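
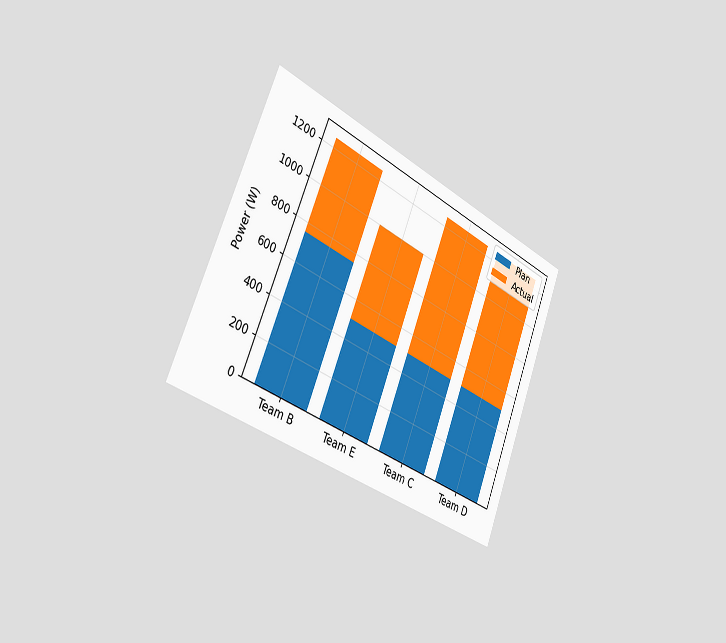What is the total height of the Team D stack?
1250W

The chart is tilted about 22° clockwise and viewed slightly from the left. The Team D stack's top reaches 1250W on the y-axis.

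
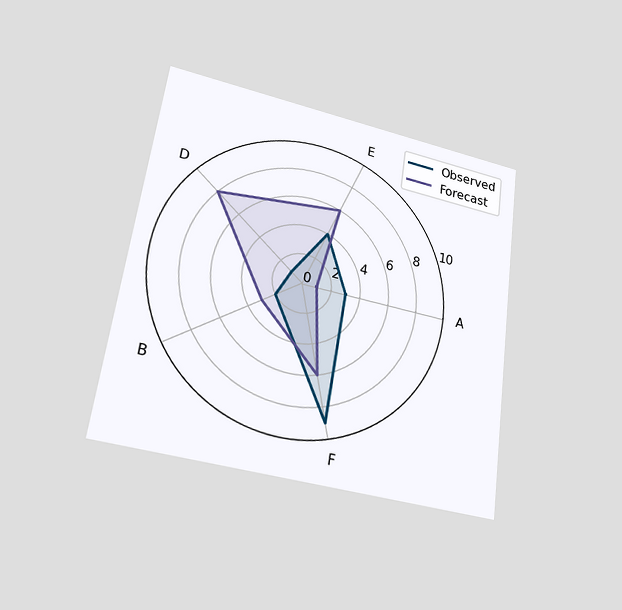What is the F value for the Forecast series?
6

The chart is tilted about 8° clockwise and viewed at a slight angle. On the F axis, Forecast reaches 6.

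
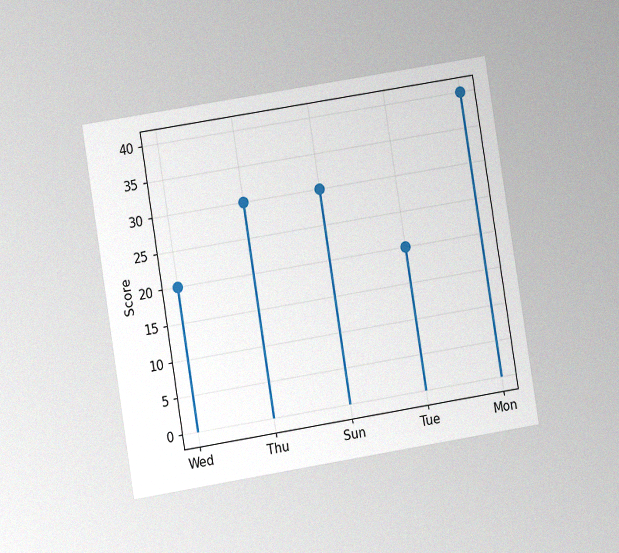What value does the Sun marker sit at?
30

The chart is tilted about 9° counter-clockwise and viewed at a slight angle, with some photo noise. The Sun marker sits at 30.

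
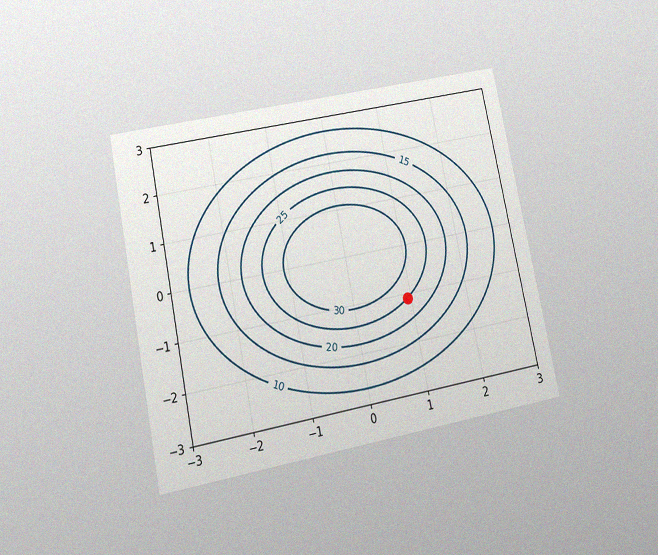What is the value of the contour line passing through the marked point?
The chart is tilted about 12° counter-clockwise and viewed at a slight angle, with some photo noise. The marked point sits on the contour labelled 25.

25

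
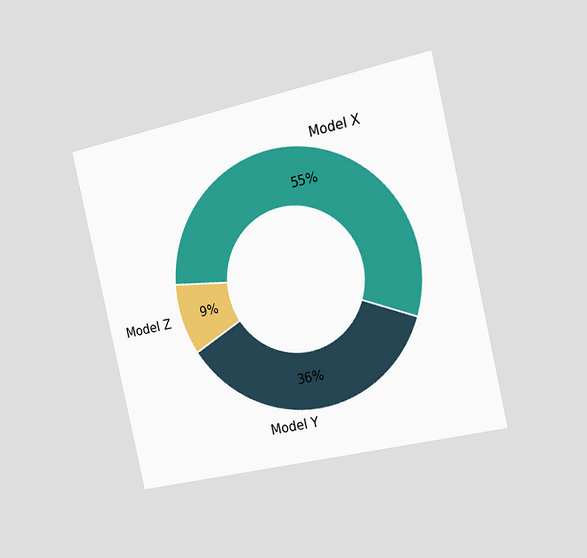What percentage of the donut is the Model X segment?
The chart is tilted about 13° counter-clockwise and viewed slightly from the right. The Model X segment takes up 55% of the ring.

55%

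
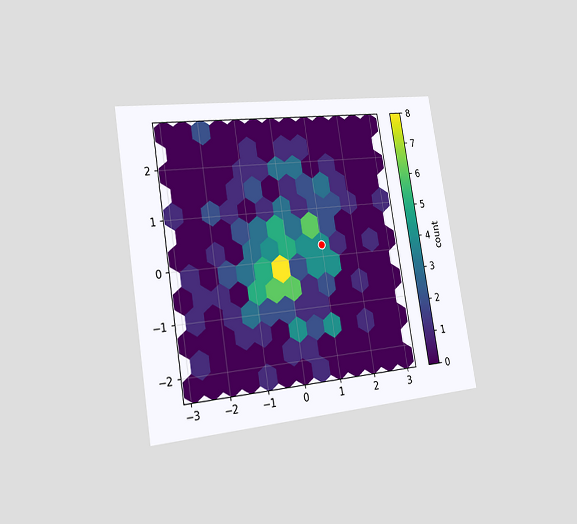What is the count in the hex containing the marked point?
4

The chart is tilted about 9° counter-clockwise and viewed slightly from the left. The marked hex reads 4 on the colorbar.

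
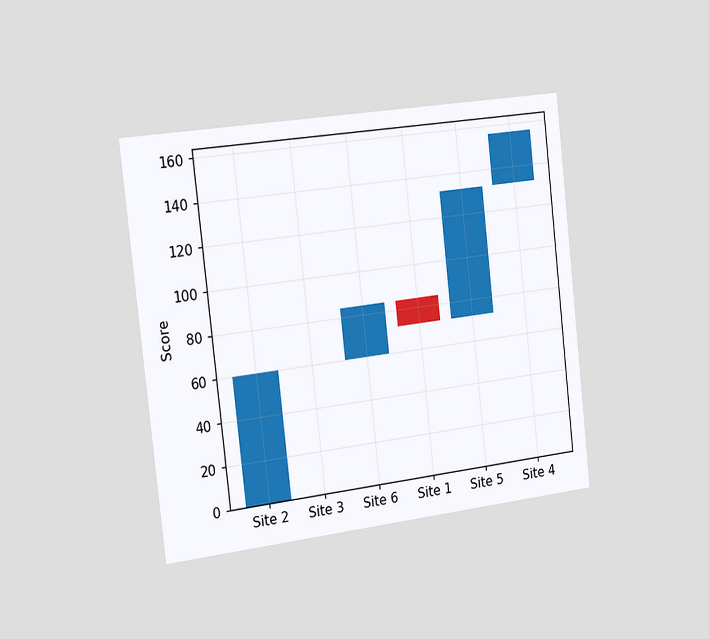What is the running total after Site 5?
The chart is tilted about 6° counter-clockwise and viewed slightly from the left. After Site 5 the running total reaches 132.

132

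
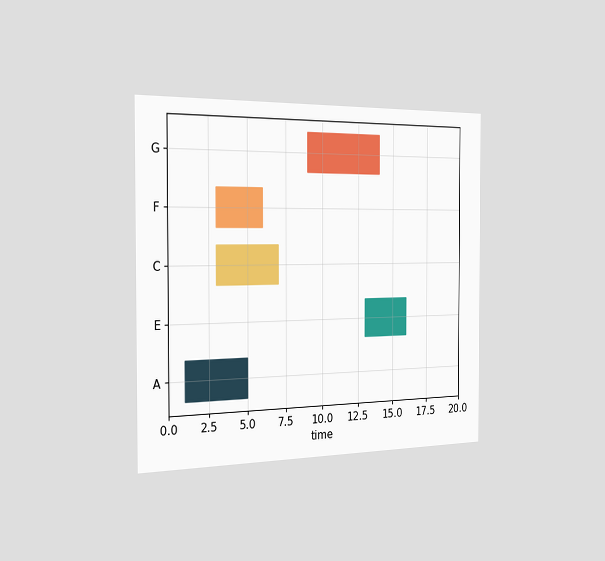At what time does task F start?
The chart is viewed slightly from the left. The F bar begins at t=3.

3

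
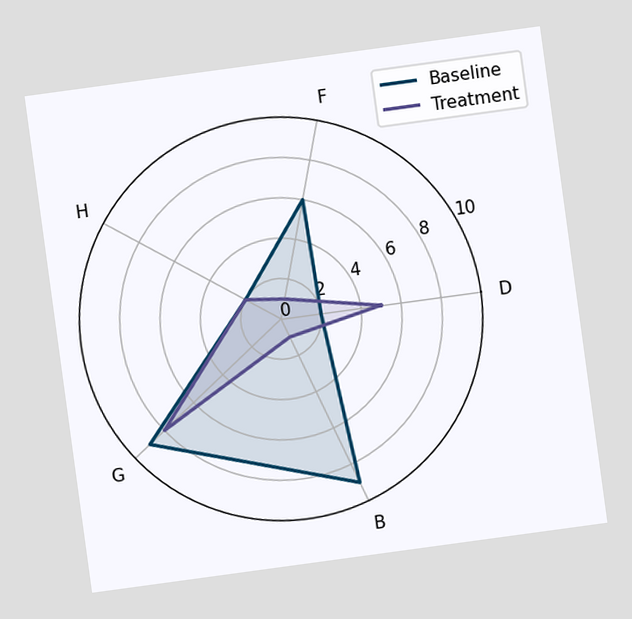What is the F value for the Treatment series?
1

The chart is tilted about 8° counter-clockwise. On the F axis, Treatment reaches 1.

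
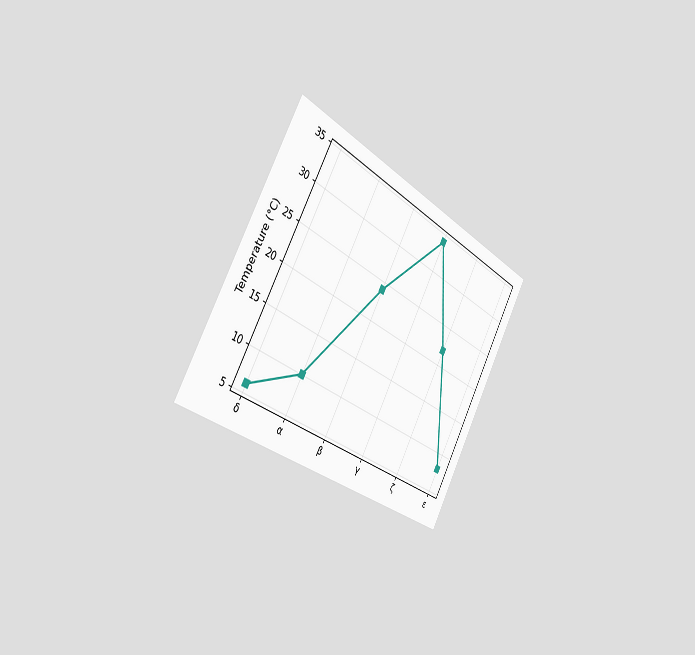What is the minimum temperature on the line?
The chart is tilted about 30° clockwise and viewed slightly from the left. The lowest point is at δ, and reading across to the y-axis gives 6°C.

6°C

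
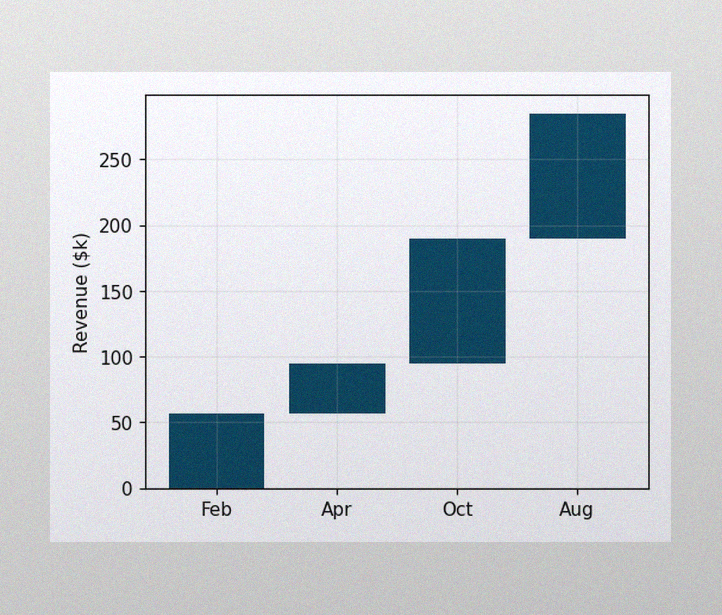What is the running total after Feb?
The image has some photo noise and uneven lighting. After Feb the running total reaches $57k.

$57k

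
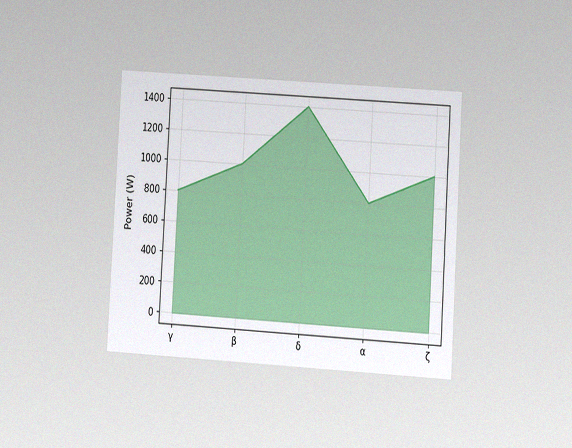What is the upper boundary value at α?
800W

The chart is tilted about 3° clockwise and viewed at a slight angle, with some photo noise. At α the upper boundary is at 800W.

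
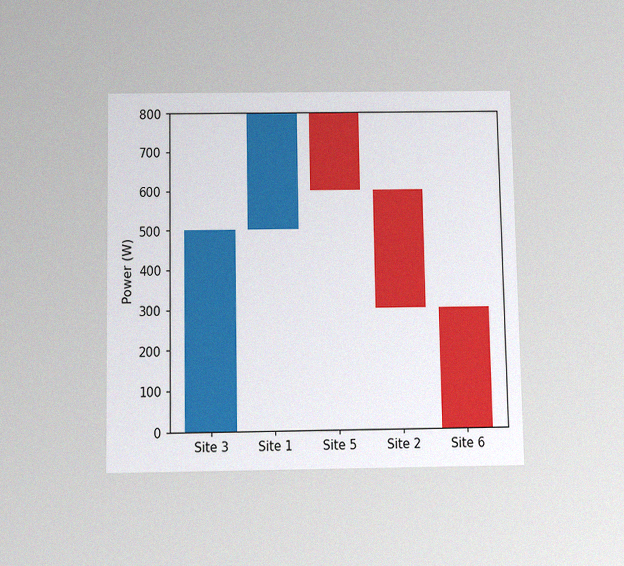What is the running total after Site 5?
The chart is viewed slightly from below, with some photo noise. After Site 5 the running total reaches 600W.

600W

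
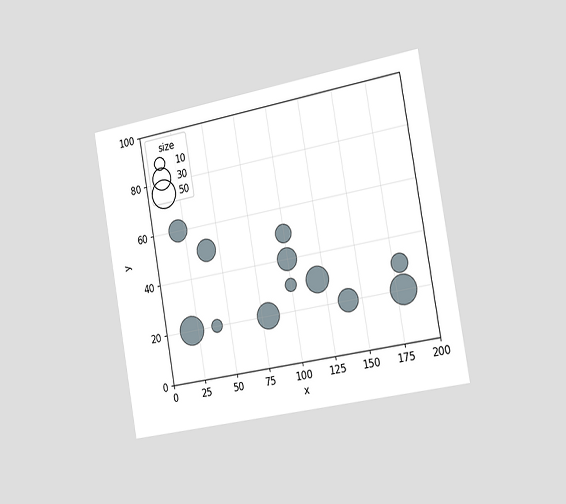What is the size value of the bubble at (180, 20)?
50

The chart is tilted about 10° counter-clockwise and viewed slightly from the right. Matching the bubble at (180, 20) against the size legend gives 50.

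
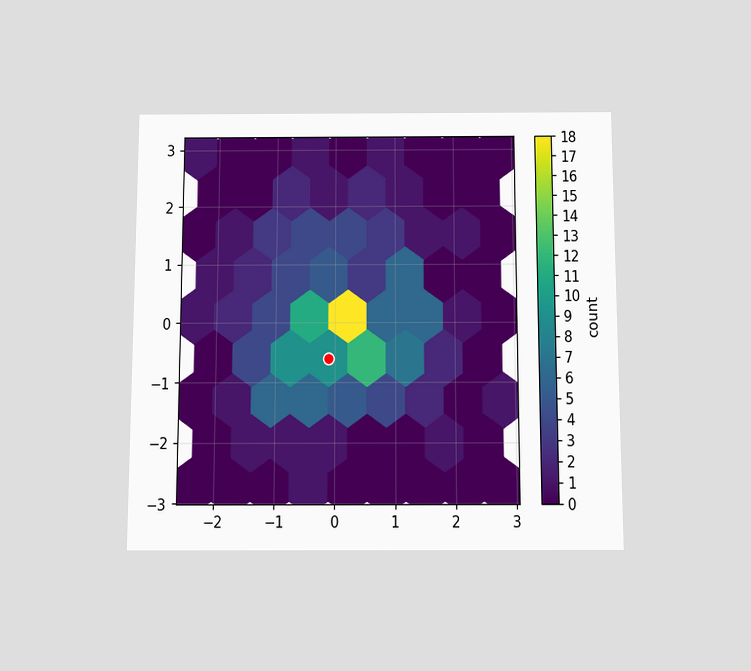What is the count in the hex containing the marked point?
9

The chart is viewed slightly from below. The marked hex reads 9 on the colorbar.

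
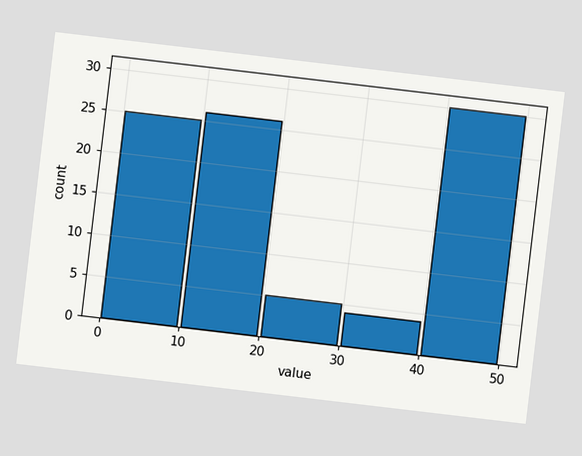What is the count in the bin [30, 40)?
The chart is tilted about 7° clockwise. The [30, 40) bin has height 4.

4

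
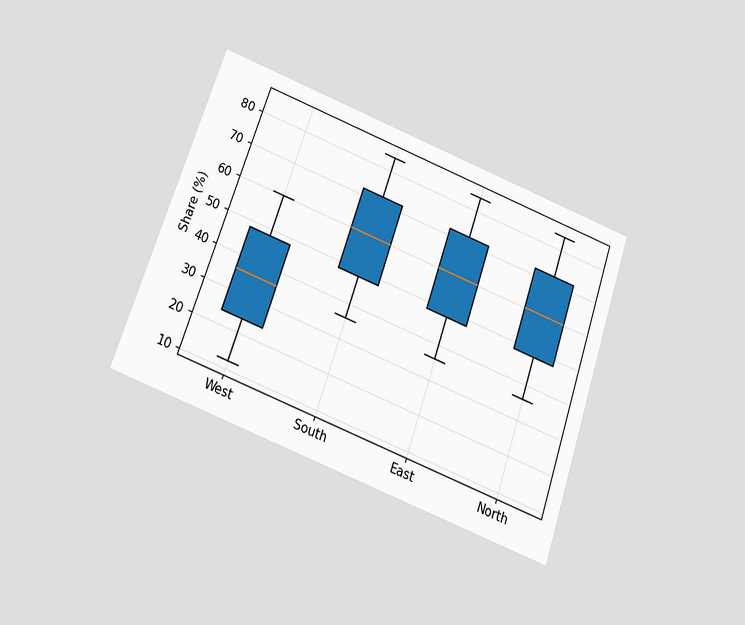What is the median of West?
The chart is tilted about 19° clockwise and viewed slightly from below. The median line in the West box sits at 36%.

36%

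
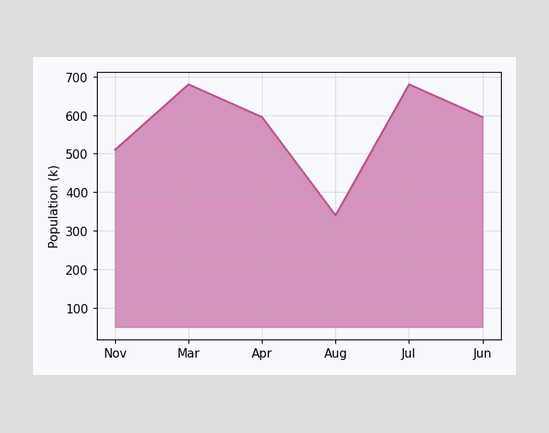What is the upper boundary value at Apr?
595k

At Apr the upper boundary is at 595k.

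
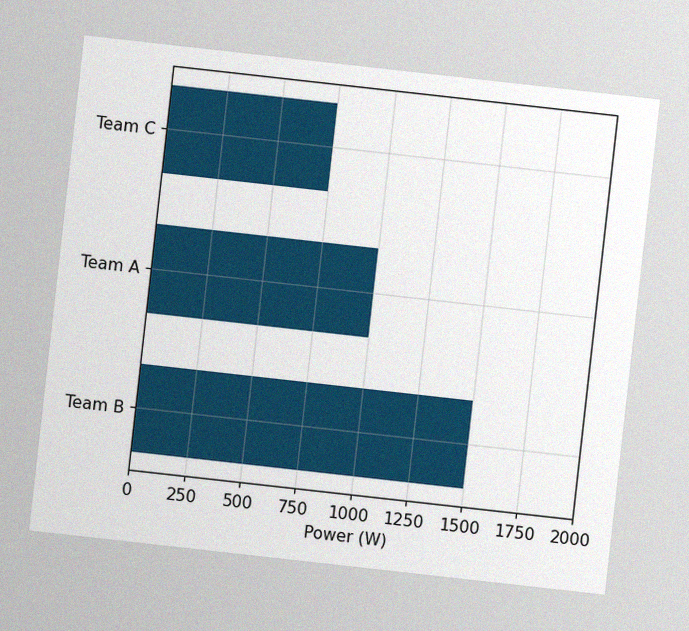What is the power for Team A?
The chart is tilted about 6° clockwise, with some photo noise. Reading along the chart's x-axis, the Team A bar reaches 1000W.

1000W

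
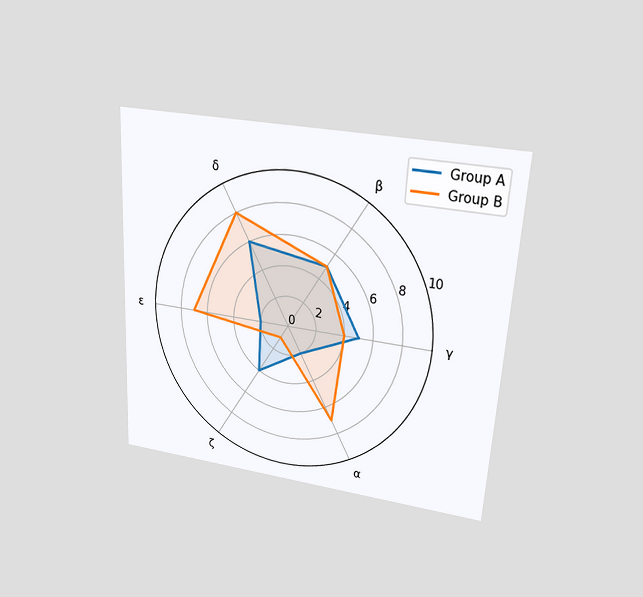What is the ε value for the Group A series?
2

The chart is tilted about 3° clockwise and viewed slightly from above. On the ε axis, Group A reaches 2.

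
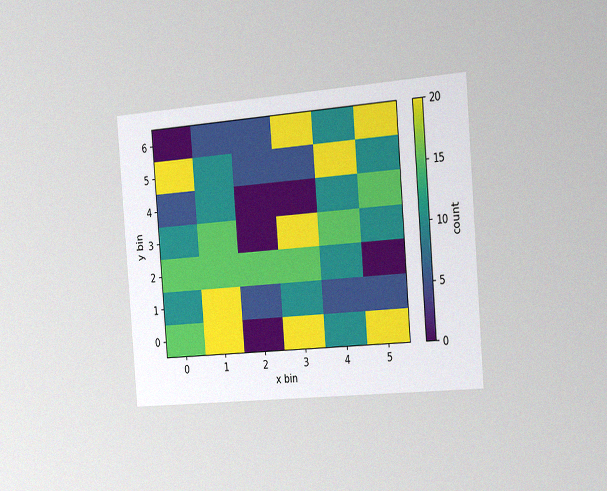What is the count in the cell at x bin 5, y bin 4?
The chart is tilted about 5° counter-clockwise and viewed slightly from the right, with some photo noise. Matching the cell (5, 4) against the colorbar gives 15.

15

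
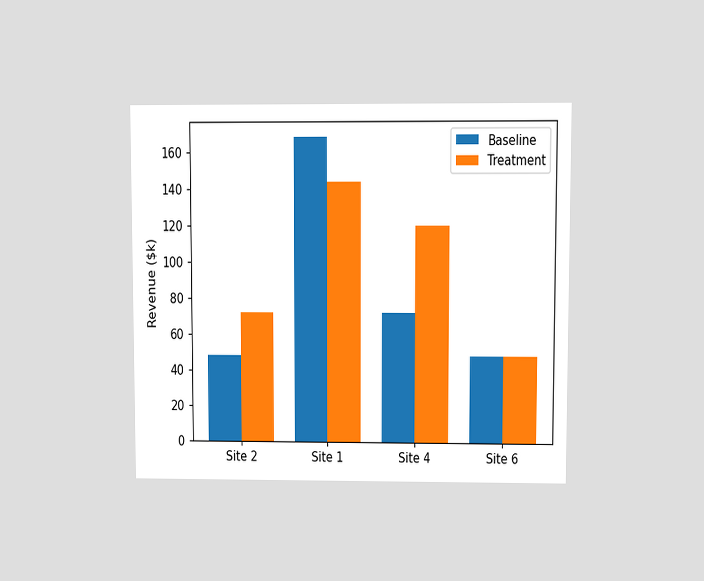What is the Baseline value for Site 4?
$72k

The chart is viewed at a slight angle. The Baseline bar at Site 4 reaches $72k on the y-axis.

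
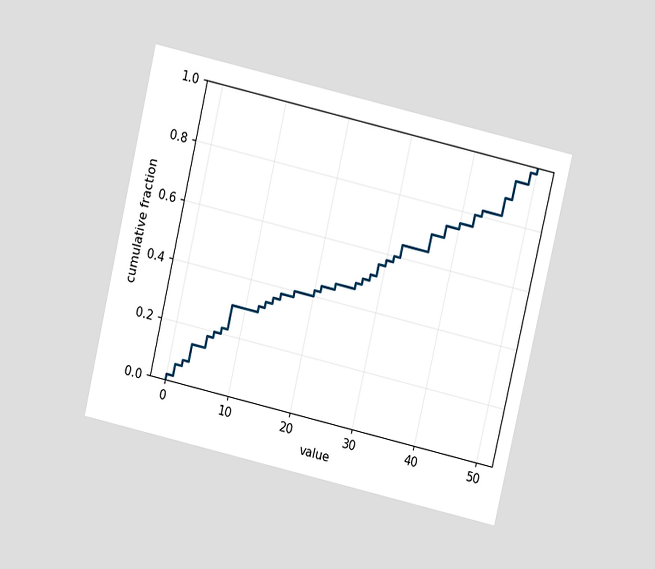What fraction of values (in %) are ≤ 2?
The chart is tilted about 13° clockwise and viewed at a slight angle. At x=2 the ECDF step is at 8%.

8%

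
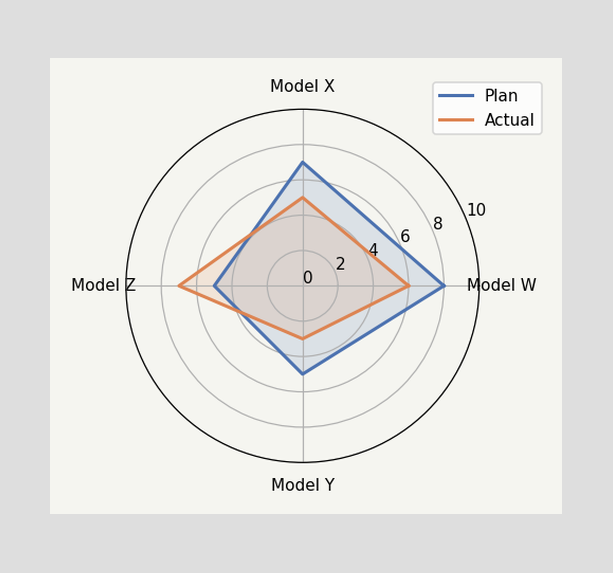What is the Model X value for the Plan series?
On the Model X axis, Plan reaches 7.

7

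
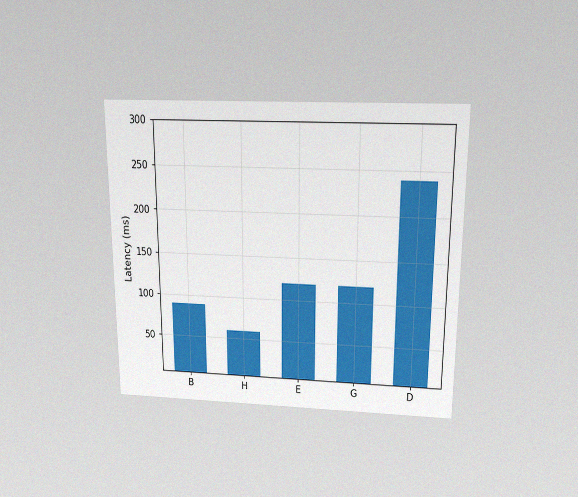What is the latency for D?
240ms

The chart is viewed slightly from above, with some photo noise. Reading along the chart's y-axis, the D bar reaches 240ms.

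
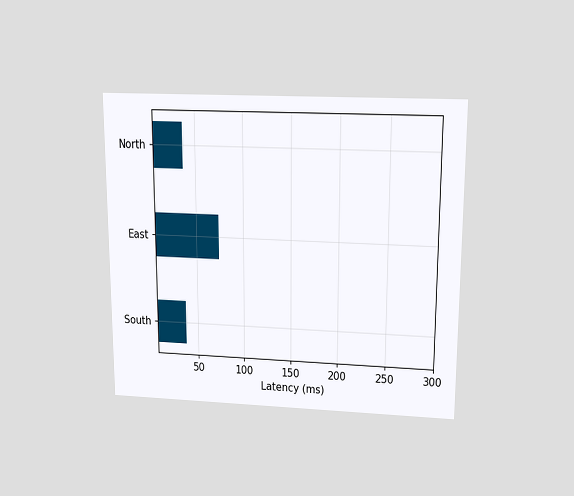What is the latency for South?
The chart is viewed slightly from above. Reading along the chart's x-axis, the South bar reaches 37ms.

37ms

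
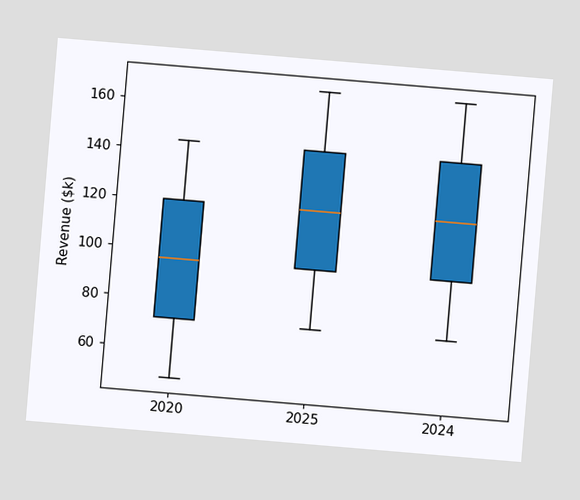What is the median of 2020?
$96k

The chart is tilted about 5° clockwise. The median line in the 2020 box sits at $96k.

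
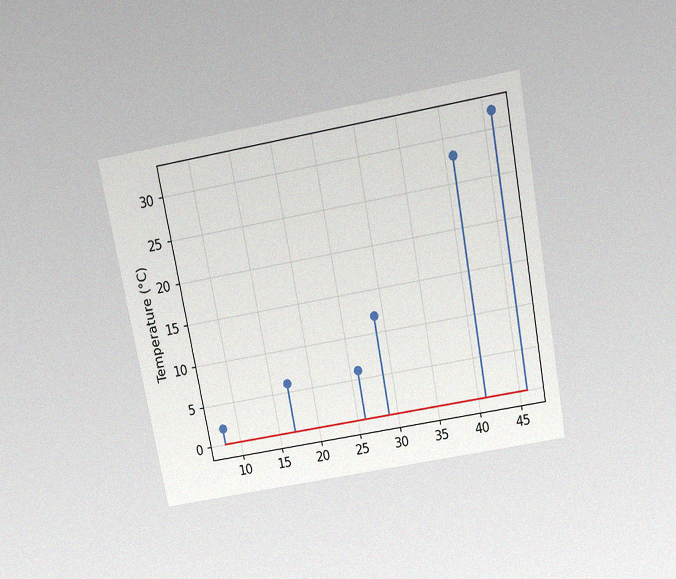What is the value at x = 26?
The chart is tilted about 11° counter-clockwise and viewed slightly from above, with some photo noise. The stem at x=26 reaches 6°C.

6°C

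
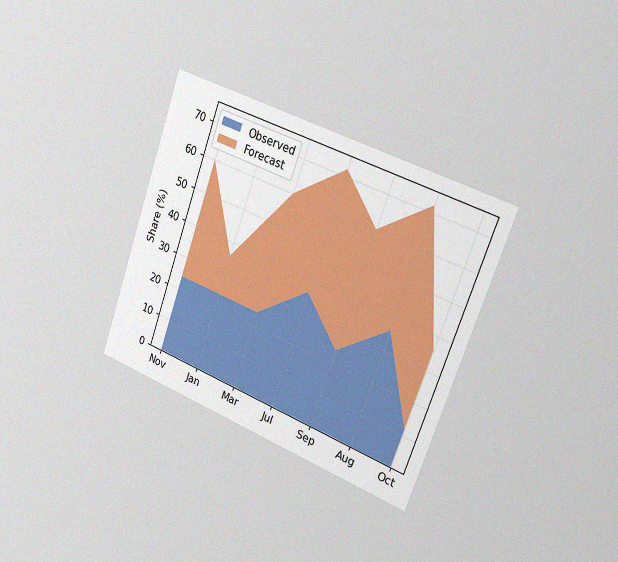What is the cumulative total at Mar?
The chart is tilted about 20° clockwise and viewed slightly from the right, with some photo noise. The stacked total at Mar reaches 60%.

60%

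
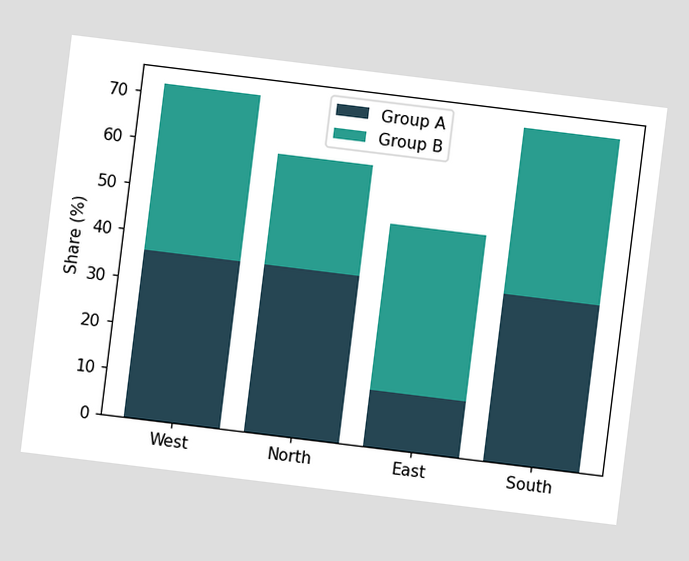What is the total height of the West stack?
72%

The chart is tilted about 7° clockwise. The West stack's top reaches 72% on the y-axis.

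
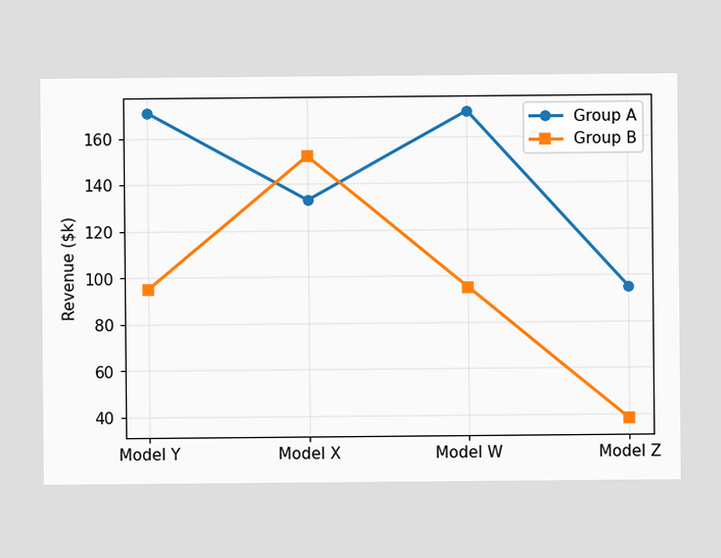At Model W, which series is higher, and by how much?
Group A, by $76k

At Model W, Group A sits above the other line by $76k.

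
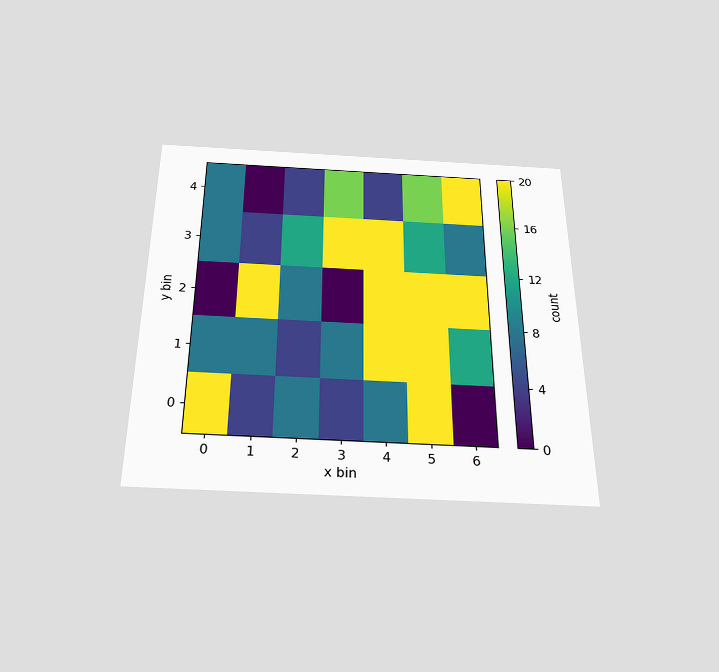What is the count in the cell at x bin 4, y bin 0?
The chart is viewed slightly from below. Matching the cell (4, 0) against the colorbar gives 8.

8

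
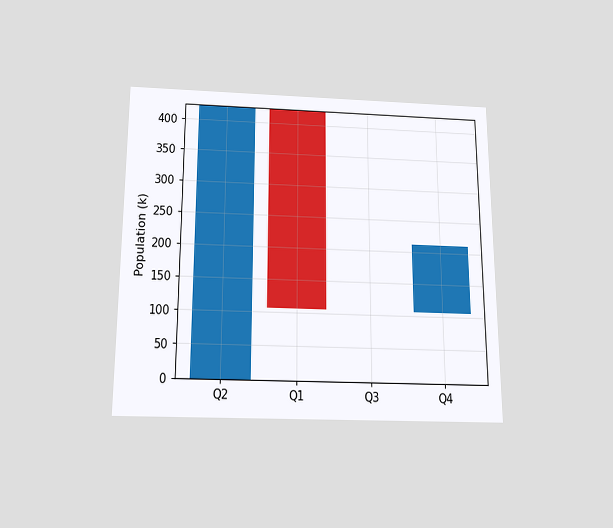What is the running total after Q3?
106k

The chart is viewed slightly from below. After Q3 the running total reaches 106k.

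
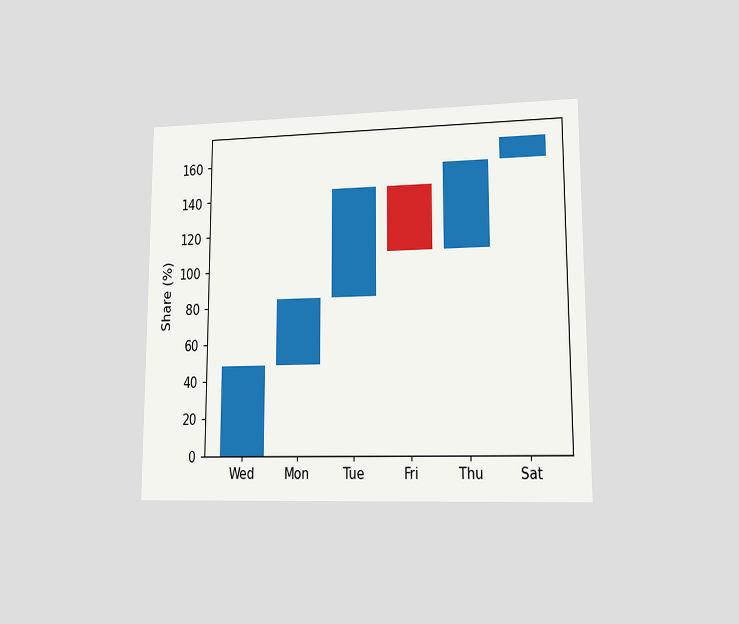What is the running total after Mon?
84%

The chart is viewed at a slight angle. After Mon the running total reaches 84%.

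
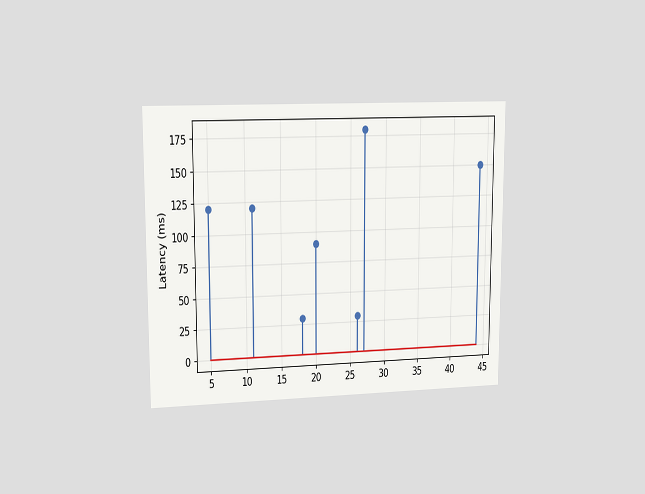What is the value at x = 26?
30ms

The chart is viewed at a slight angle. The stem at x=26 reaches 30ms.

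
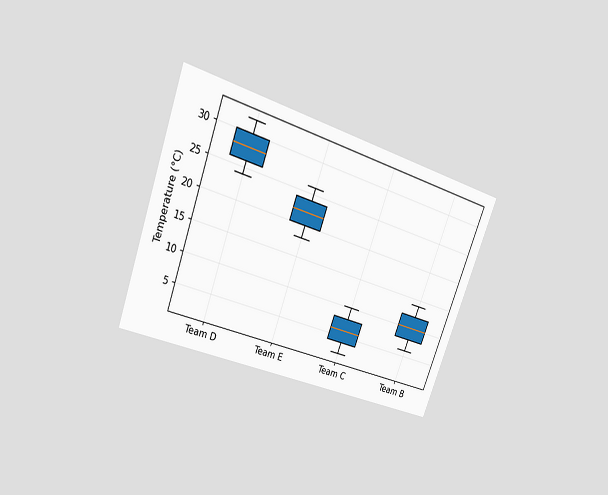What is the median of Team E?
22°C

The chart is tilted about 20° clockwise and viewed at a slight angle. The median line in the Team E box sits at 22°C.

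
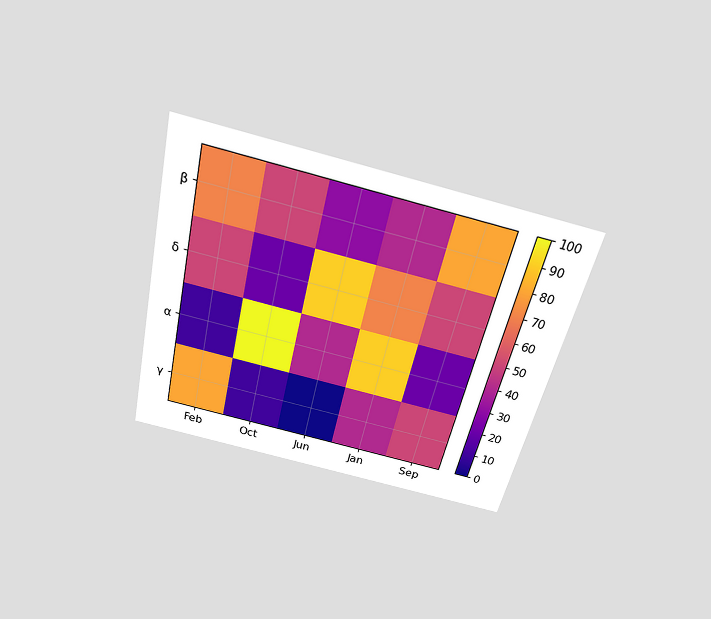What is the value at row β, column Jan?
The chart is tilted about 13° clockwise and viewed slightly from above. Matching cell (β, Jan) against the colorbar gives 40.

40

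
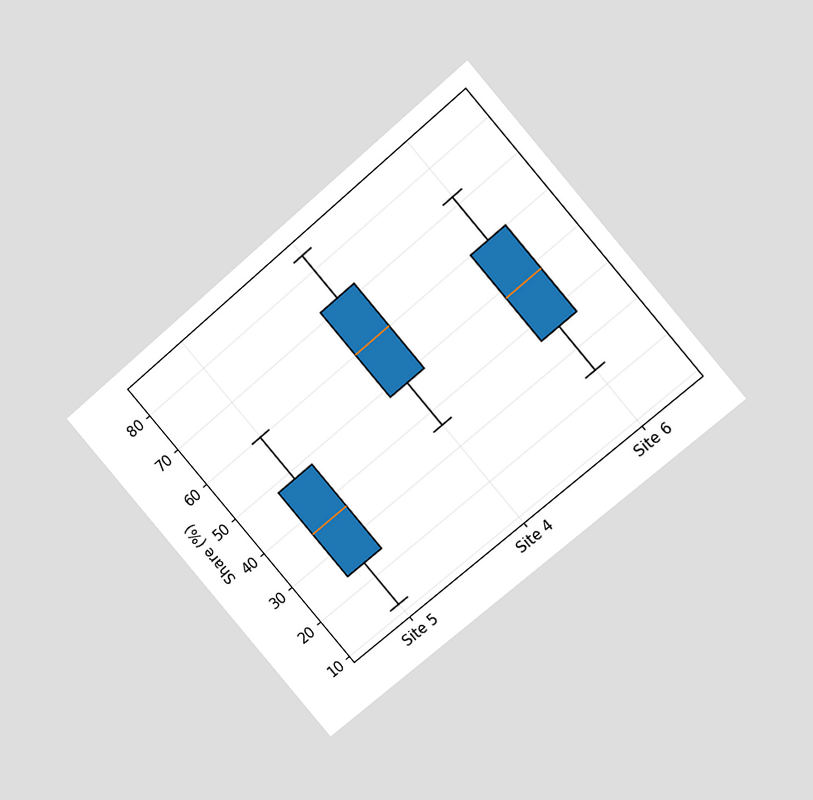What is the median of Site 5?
36%

The chart is tilted about 40° counter-clockwise and viewed at a slight angle. The median line in the Site 5 box sits at 36%.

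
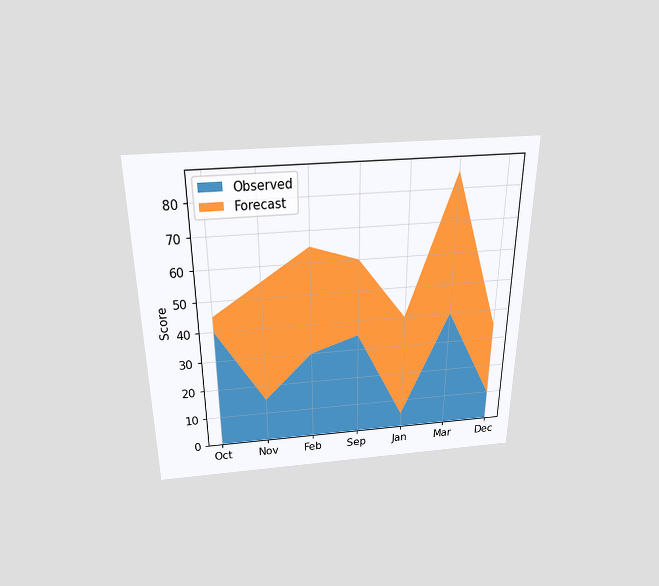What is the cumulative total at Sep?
The chart is viewed slightly from above. The stacked total at Sep reaches 60.

60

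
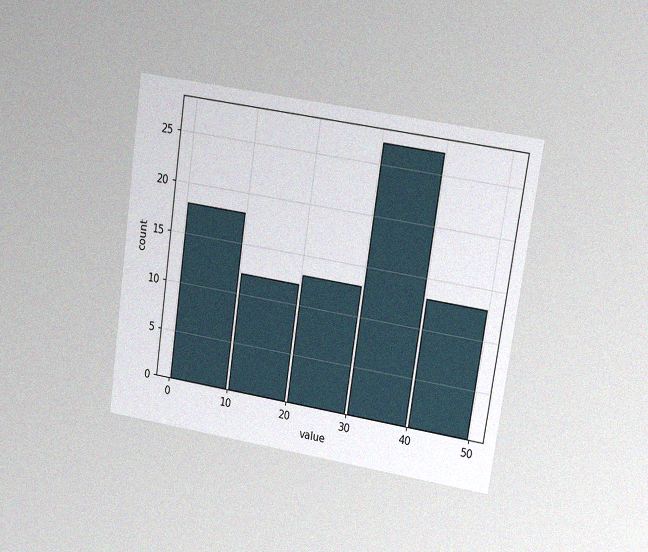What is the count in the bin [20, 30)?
The chart is tilted about 8° clockwise and viewed at a slight angle, with some photo noise. The [20, 30) bin has height 13.

13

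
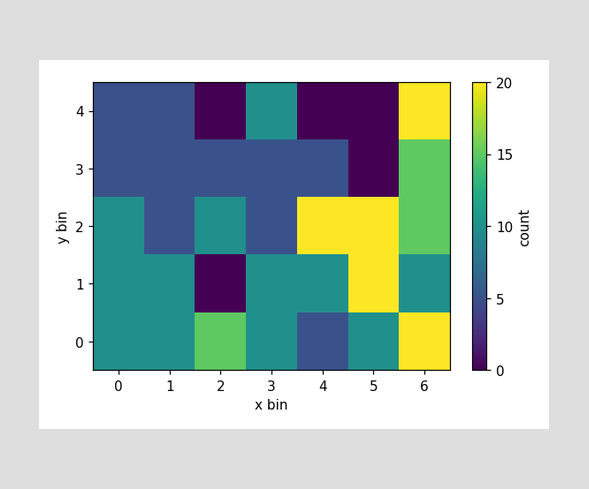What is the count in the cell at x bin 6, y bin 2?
Matching the cell (6, 2) against the colorbar gives 15.

15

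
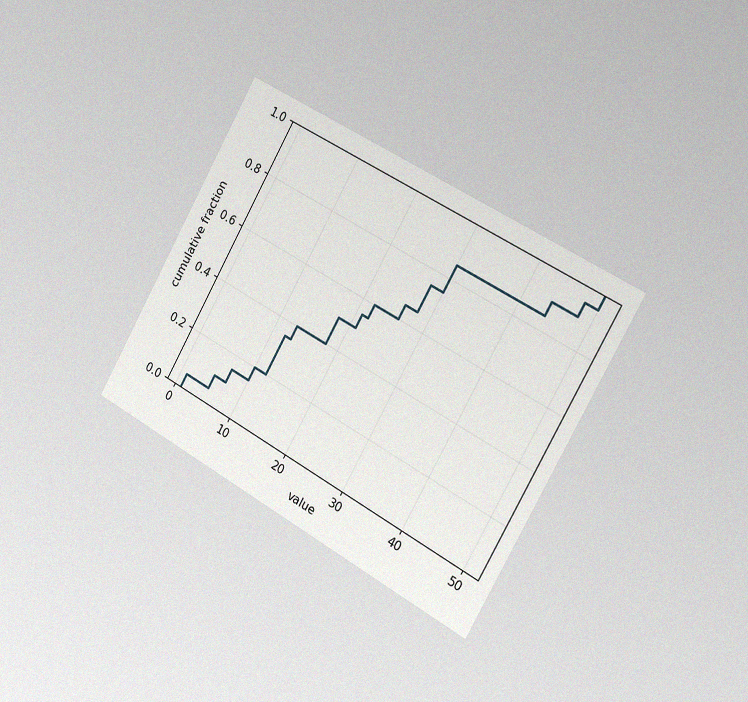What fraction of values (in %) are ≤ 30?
The chart is tilted about 29° clockwise and viewed slightly from the right, with some photo noise. At x=30 the ECDF step is at 85%.

85%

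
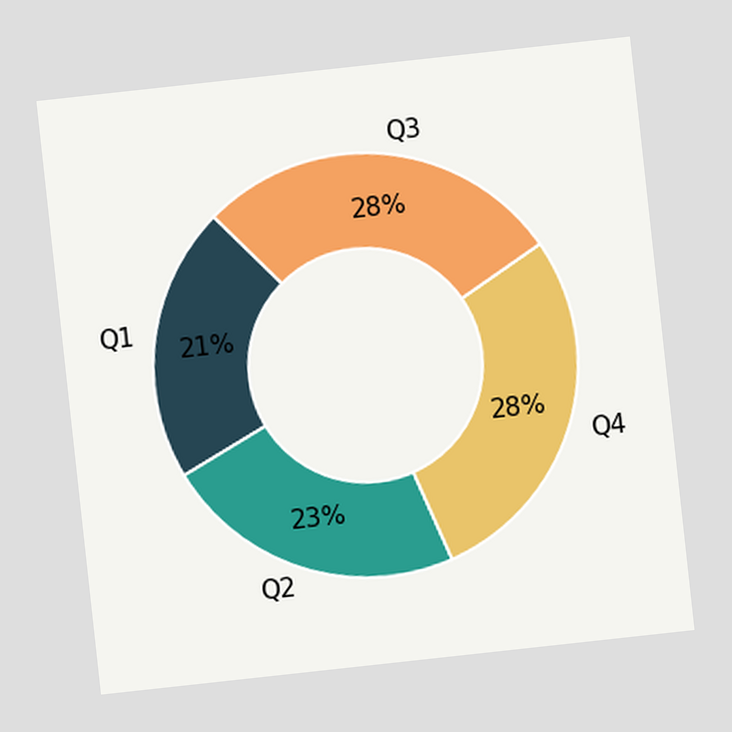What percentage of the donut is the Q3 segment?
28%

The chart is tilted about 6° counter-clockwise. The Q3 segment takes up 28% of the ring.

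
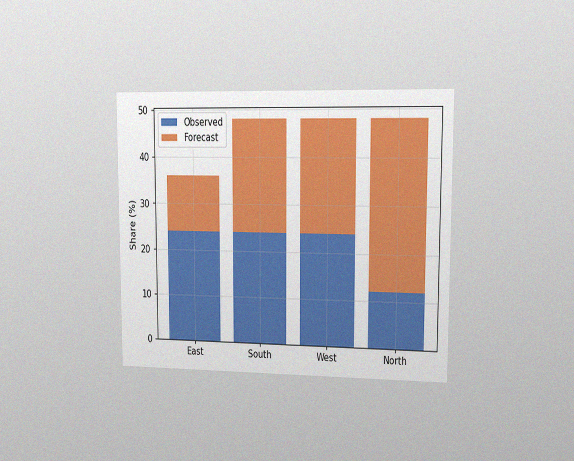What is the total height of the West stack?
48%

The chart is viewed slightly from the right, with some photo noise. The West stack's top reaches 48% on the y-axis.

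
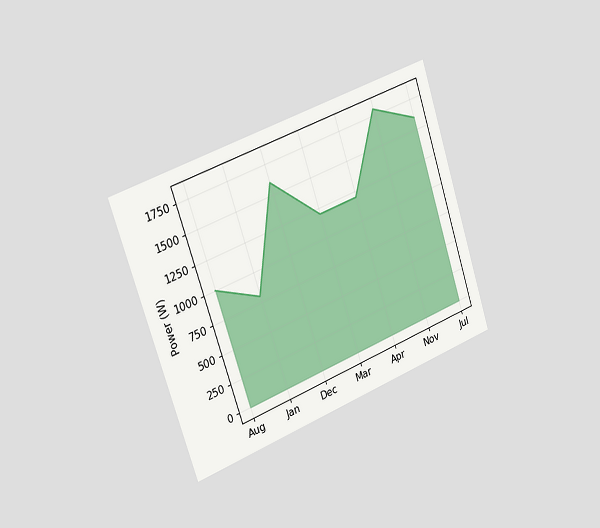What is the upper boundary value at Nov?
The chart is tilted about 18° counter-clockwise and viewed slightly from the left. At Nov the upper boundary is at 1800W.

1800W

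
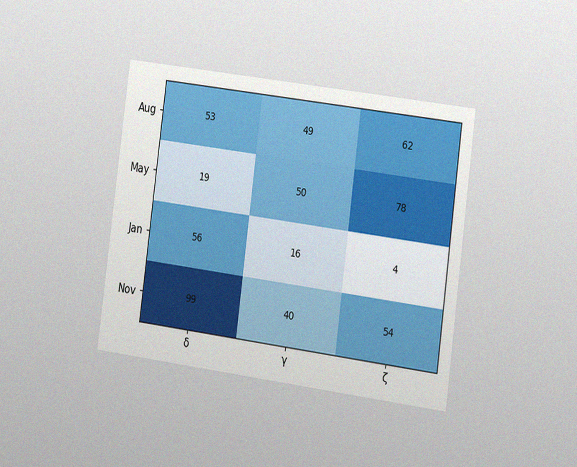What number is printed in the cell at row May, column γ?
The chart is tilted about 8° clockwise and viewed at a slight angle, with some photo noise. The (May, γ) cell reads 50.

50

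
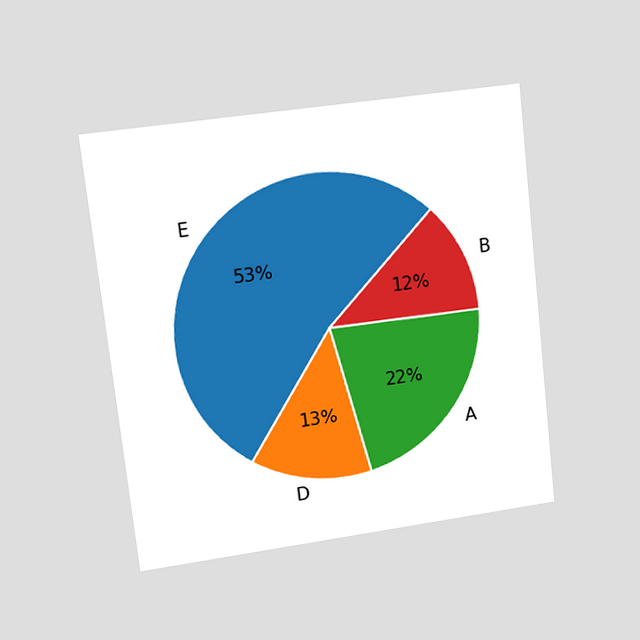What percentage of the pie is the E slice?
53%

The chart is tilted about 6° counter-clockwise and viewed at a slight angle. The E slice takes up 53% of the pie.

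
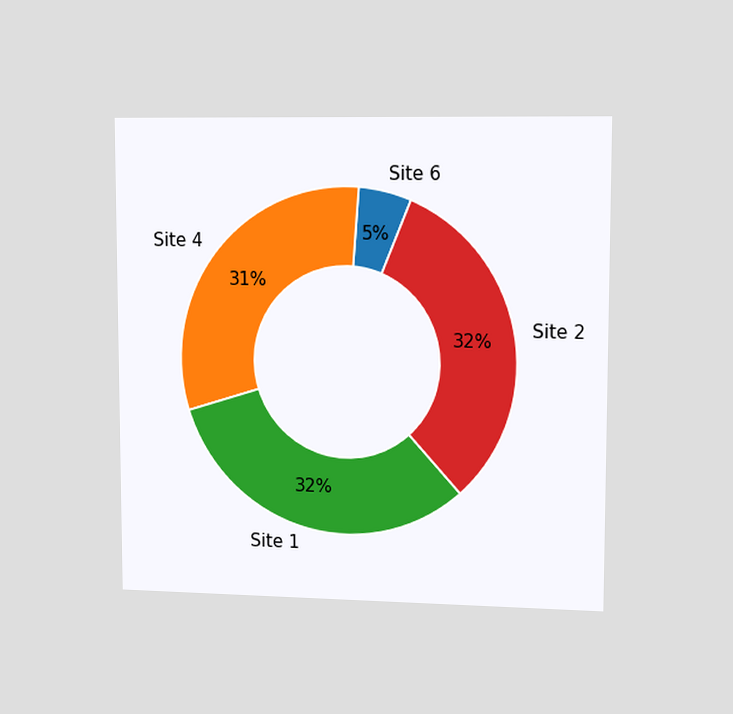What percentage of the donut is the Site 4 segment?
31%

The chart is viewed slightly from the right. The Site 4 segment takes up 31% of the ring.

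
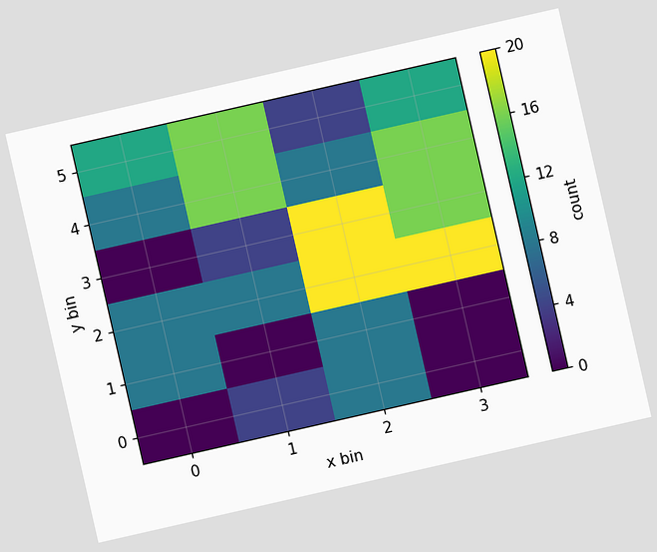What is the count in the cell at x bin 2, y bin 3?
The chart is tilted about 13° counter-clockwise. Matching the cell (2, 3) against the colorbar gives 20.

20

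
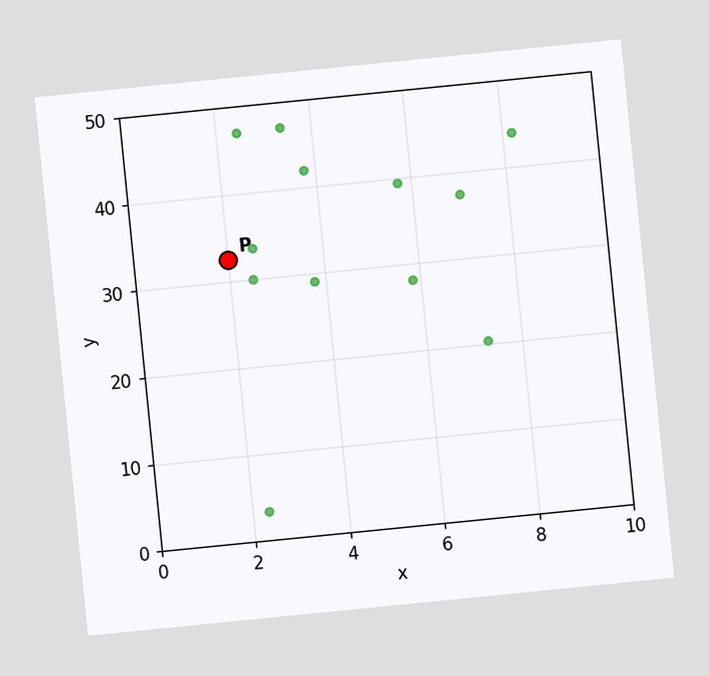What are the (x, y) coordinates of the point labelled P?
(2, 32.5)

The chart is tilted about 6° counter-clockwise. Following the gridlines from P to each axis, P sits at (2, 32.5).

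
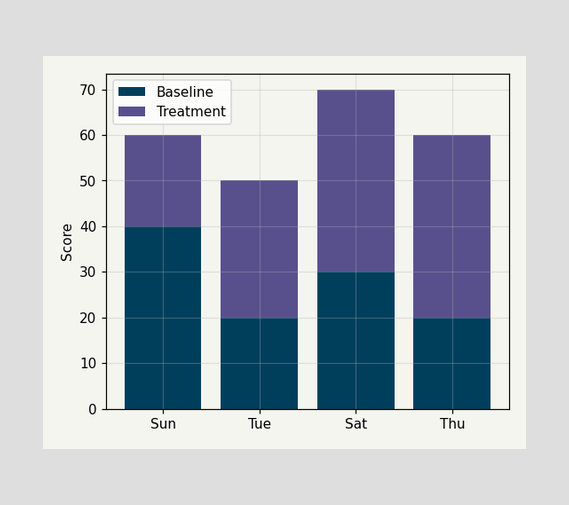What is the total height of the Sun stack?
60

The Sun stack's top reaches 60 on the y-axis.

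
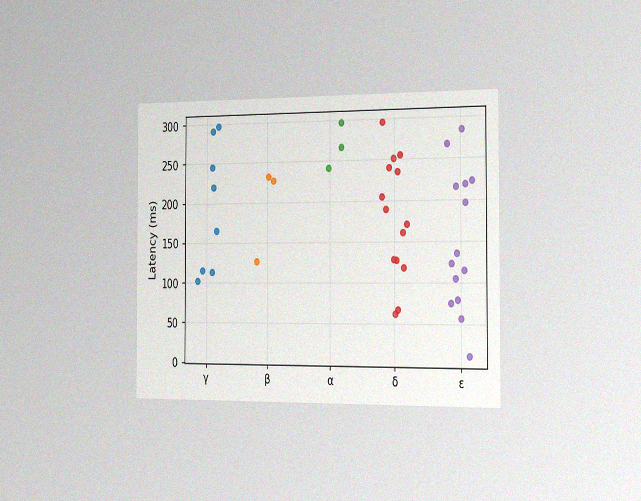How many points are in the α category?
The chart is viewed slightly from the right, with some photo noise. Counting the markers in the α column gives 3.

3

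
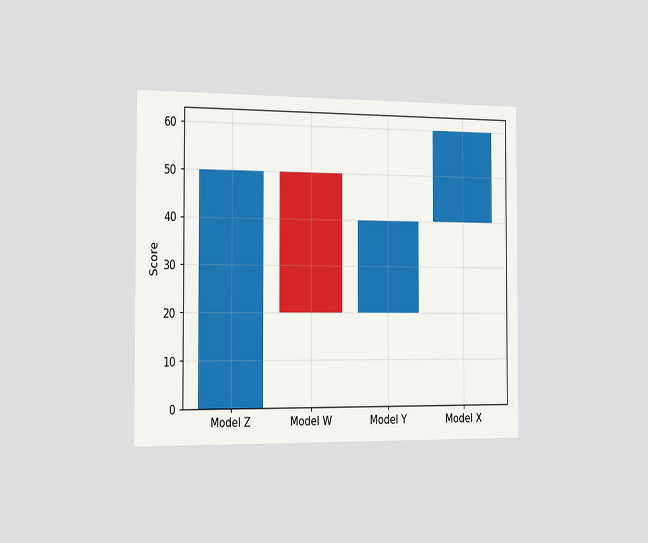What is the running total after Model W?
The chart is viewed slightly from the left. After Model W the running total reaches 20.

20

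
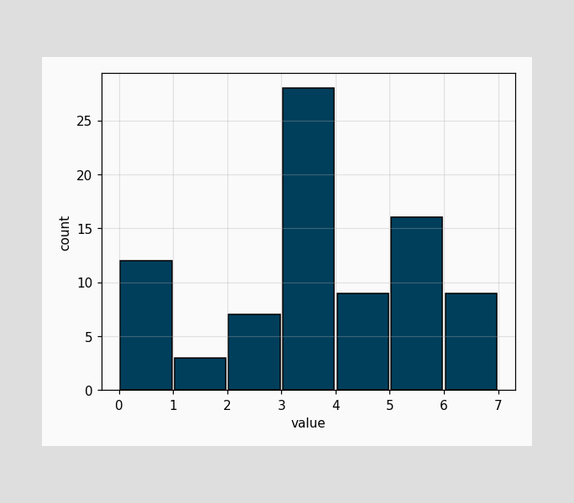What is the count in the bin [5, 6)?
16

The [5, 6) bin has height 16.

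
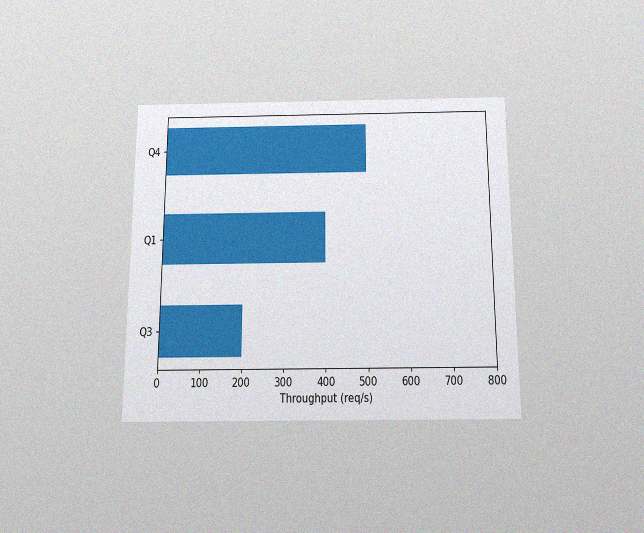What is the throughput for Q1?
400req/s

The chart is viewed slightly from below, with some photo noise. Reading along the chart's x-axis, the Q1 bar reaches 400req/s.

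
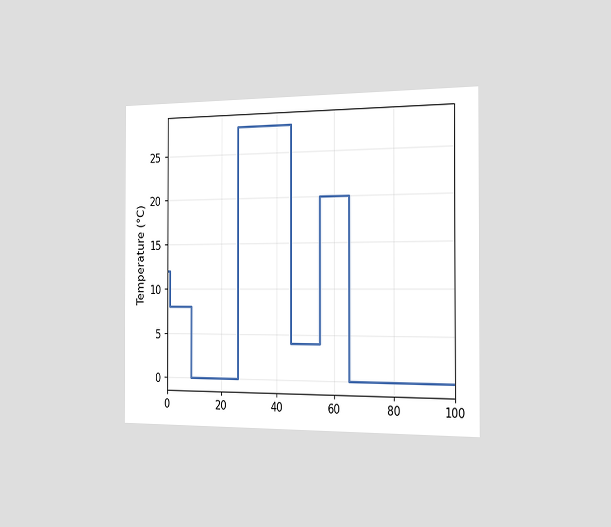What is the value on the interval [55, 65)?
20°C

The chart is viewed slightly from the right. On [55, 65) the step sits at 20°C.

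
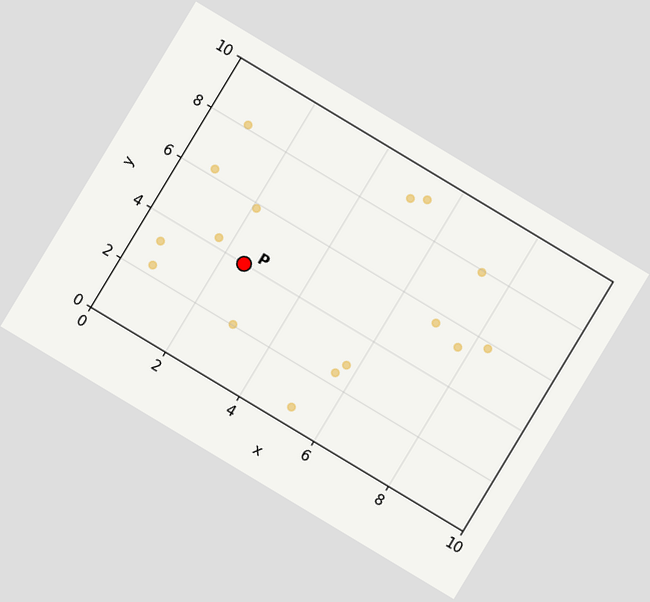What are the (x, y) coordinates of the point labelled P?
The chart is tilted about 31° clockwise. Following the gridlines from P to each axis, P sits at (2.5, 4).

(2.5, 4)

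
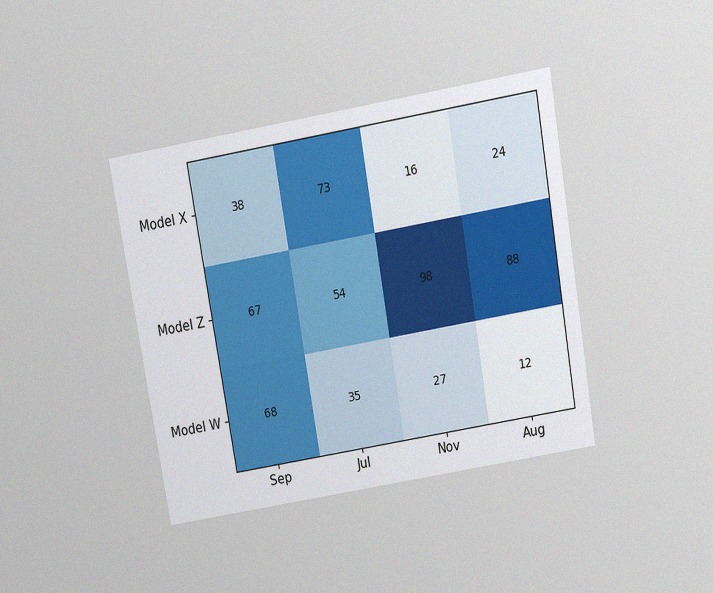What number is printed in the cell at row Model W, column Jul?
35

The chart is tilted about 10° counter-clockwise and viewed slightly from above, with some photo noise. The (Model W, Jul) cell reads 35.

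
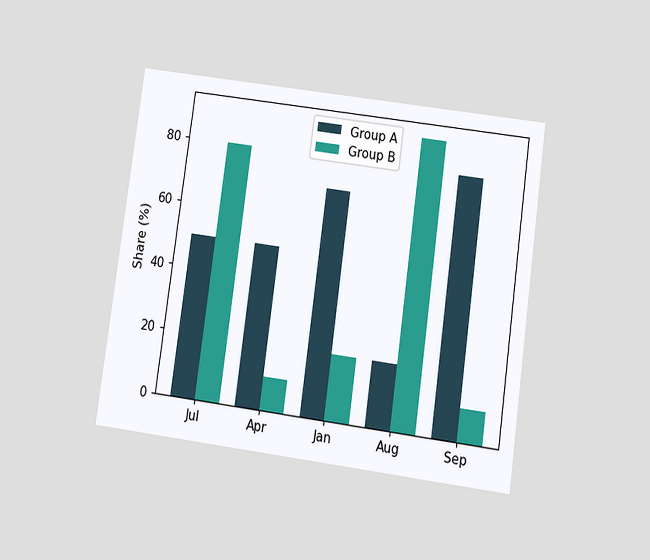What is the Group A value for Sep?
80%

The chart is tilted about 8° clockwise and viewed at a slight angle. The Group A bar at Sep reaches 80% on the y-axis.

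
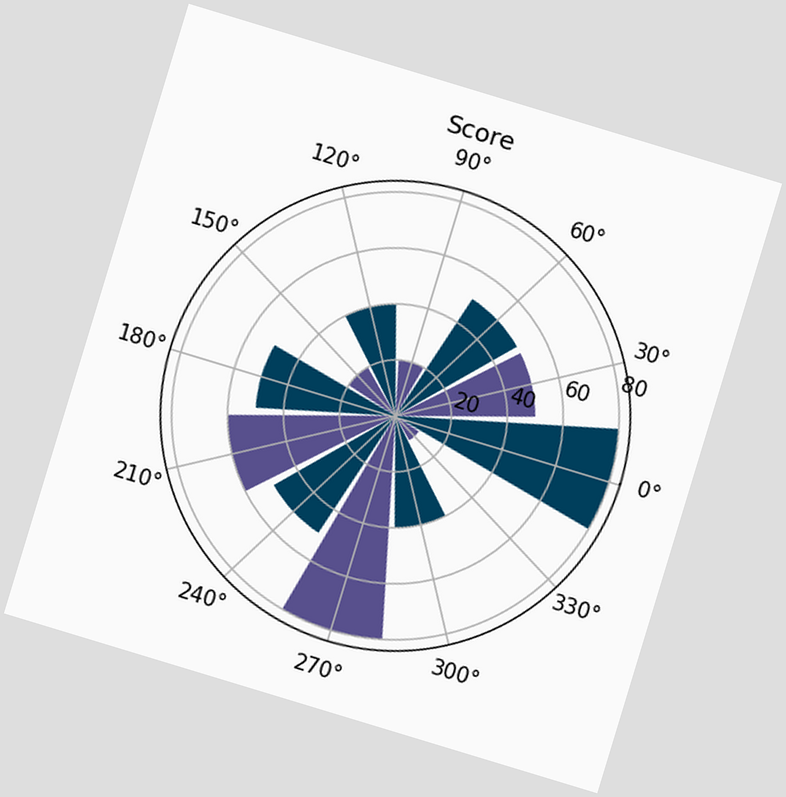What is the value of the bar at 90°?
The chart is tilted about 17° clockwise. The bar at 90° reaches 20 on the radial axis.

20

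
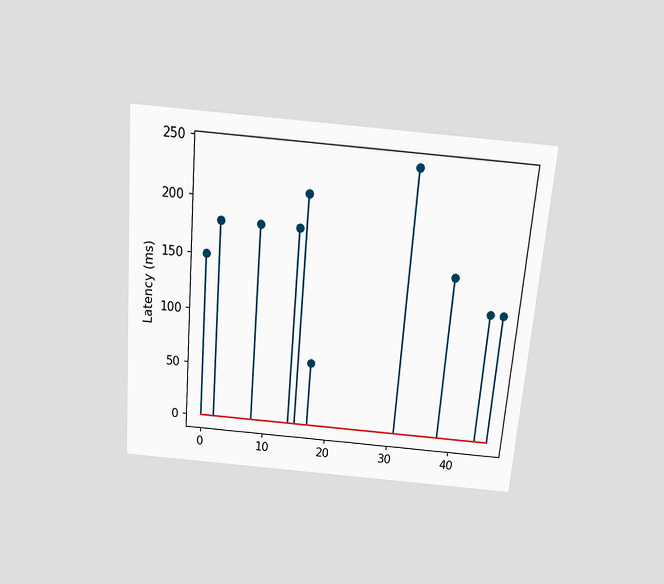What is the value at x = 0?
The chart is tilted about 5° clockwise and viewed slightly from above. The stem at x=0 reaches 150ms.

150ms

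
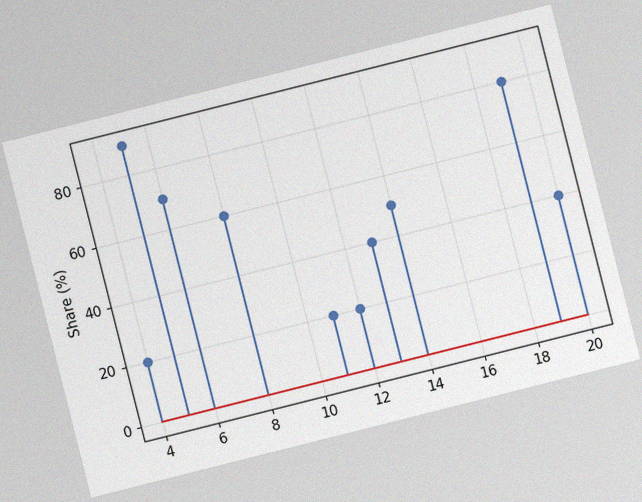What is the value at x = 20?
The chart is tilted about 14° counter-clockwise, with some photo noise. The stem at x=20 reaches 40%.

40%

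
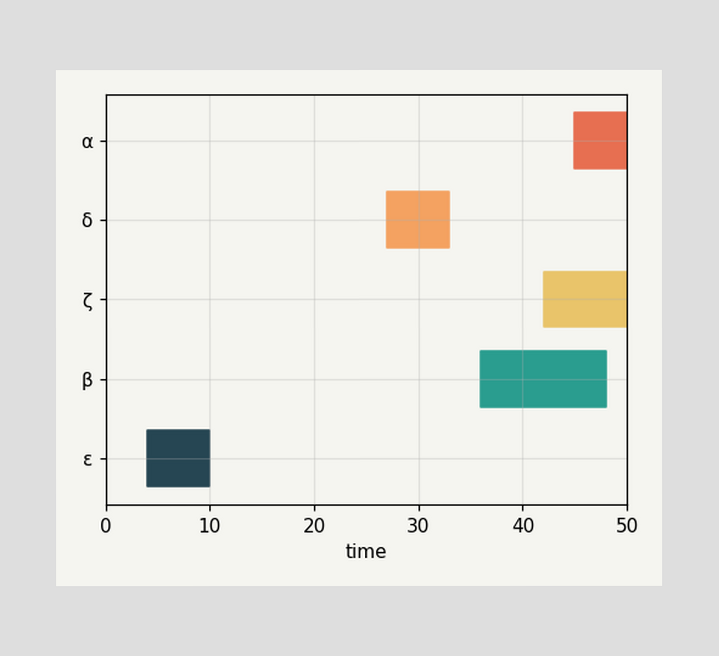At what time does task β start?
The β bar begins at t=36.

36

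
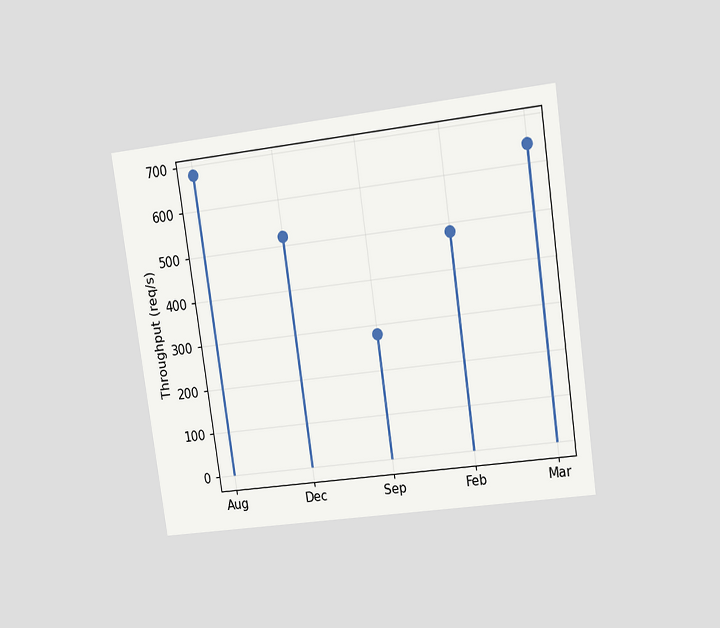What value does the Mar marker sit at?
640req/s

The chart is tilted about 8° counter-clockwise and viewed at a slight angle. The Mar marker sits at 640req/s.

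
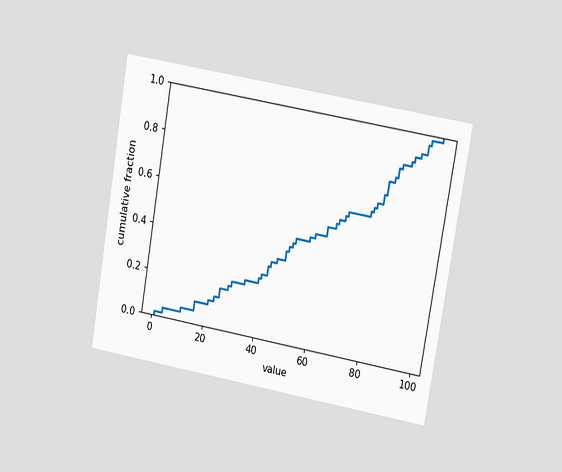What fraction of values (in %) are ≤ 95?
The chart is tilted about 10° clockwise and viewed at a slight angle. At x=95 the ECDF step is at 98%.

98%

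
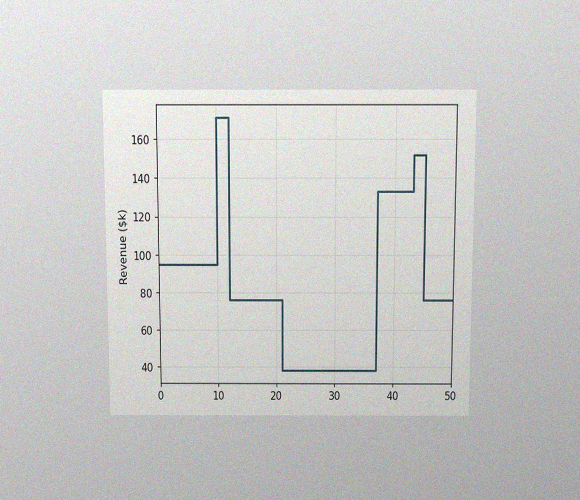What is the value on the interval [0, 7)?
The chart is viewed slightly from above, with some photo noise. On [0, 7) the step sits at $95k.

$95k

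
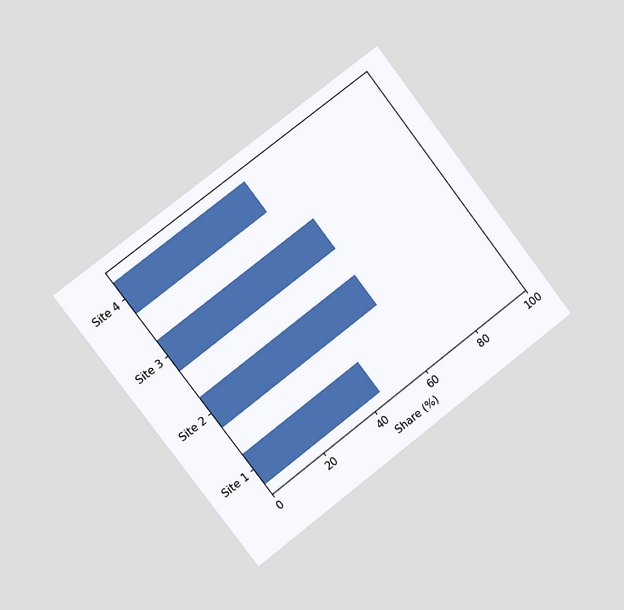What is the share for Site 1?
45%

The chart is tilted about 37° counter-clockwise and viewed slightly from the left. Reading along the chart's x-axis, the Site 1 bar reaches 45%.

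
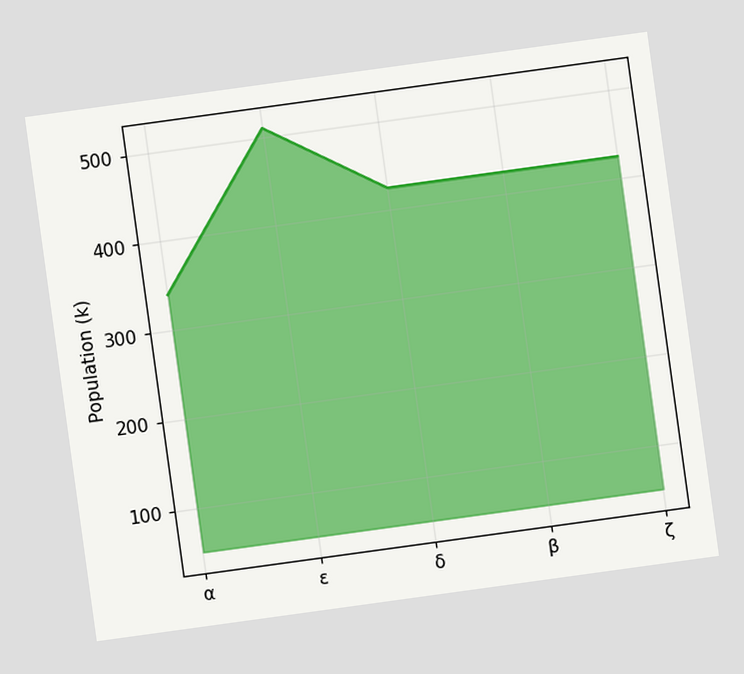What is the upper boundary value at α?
The chart is tilted about 8° counter-clockwise. At α the upper boundary is at 340k.

340k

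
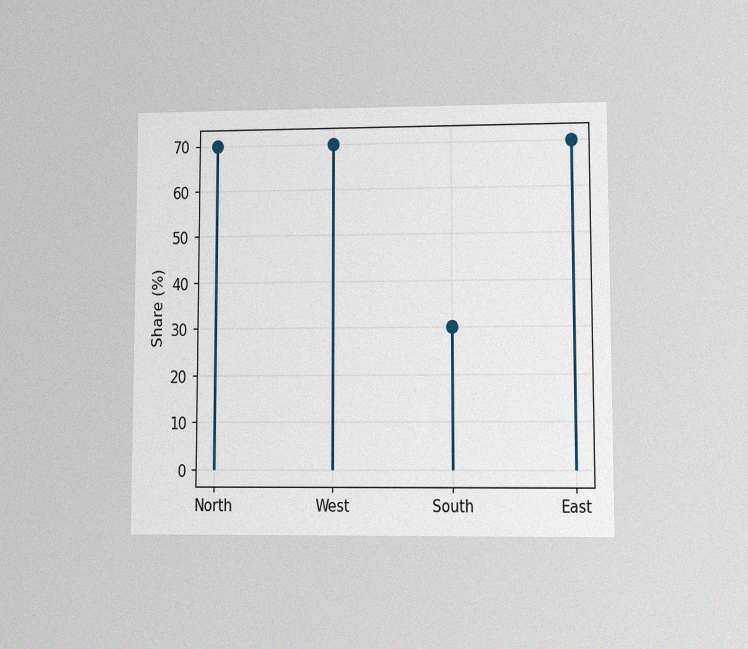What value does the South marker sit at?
30%

The chart is viewed at a slight angle, with some photo noise. The South marker sits at 30%.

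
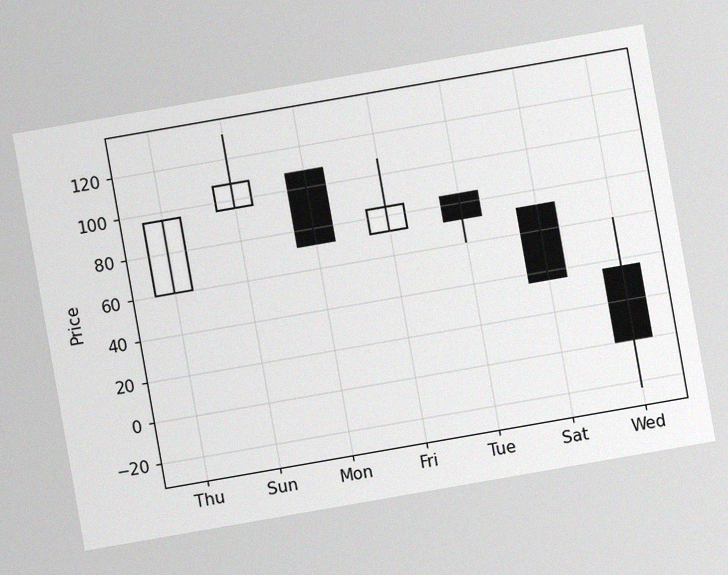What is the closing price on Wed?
0

The chart is tilted about 10° counter-clockwise, with some photo noise. The Wed candle closes at 0.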